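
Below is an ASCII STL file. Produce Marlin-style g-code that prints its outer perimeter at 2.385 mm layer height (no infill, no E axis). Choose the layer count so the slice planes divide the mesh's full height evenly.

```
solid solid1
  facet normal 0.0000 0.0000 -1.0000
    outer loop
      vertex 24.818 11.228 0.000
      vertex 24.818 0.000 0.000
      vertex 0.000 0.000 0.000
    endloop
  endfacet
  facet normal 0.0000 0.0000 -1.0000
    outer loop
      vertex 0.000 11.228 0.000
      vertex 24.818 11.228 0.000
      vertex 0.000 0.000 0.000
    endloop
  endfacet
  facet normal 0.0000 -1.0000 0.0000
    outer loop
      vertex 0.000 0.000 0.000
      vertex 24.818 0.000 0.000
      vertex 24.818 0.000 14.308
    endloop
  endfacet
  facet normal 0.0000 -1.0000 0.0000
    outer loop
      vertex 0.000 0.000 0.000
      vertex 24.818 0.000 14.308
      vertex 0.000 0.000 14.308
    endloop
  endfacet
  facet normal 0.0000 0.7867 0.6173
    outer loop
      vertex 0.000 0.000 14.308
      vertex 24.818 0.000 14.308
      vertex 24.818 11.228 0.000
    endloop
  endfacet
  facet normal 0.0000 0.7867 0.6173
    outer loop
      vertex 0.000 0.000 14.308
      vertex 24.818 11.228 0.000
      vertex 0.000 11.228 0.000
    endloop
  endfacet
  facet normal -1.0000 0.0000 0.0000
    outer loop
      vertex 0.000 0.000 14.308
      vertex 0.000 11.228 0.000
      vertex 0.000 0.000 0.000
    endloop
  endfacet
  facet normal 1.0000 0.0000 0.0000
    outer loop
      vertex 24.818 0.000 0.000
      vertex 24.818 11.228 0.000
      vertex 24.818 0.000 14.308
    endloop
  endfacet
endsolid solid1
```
; perimeter-only toolpath
G21 ; units = mm
G90 ; absolute positioning
G28 ; home
; layer 1
G0 Z2.385
G0 X0.000 Y0.000
G1 X24.818 Y0.000
G1 X24.818 Y9.357
G1 X0.000 Y9.357
G1 X0.000 Y0.000
; layer 2
G0 Z4.769
G0 X0.000 Y0.000
G1 X24.818 Y0.000
G1 X24.818 Y7.485
G1 X0.000 Y7.485
G1 X0.000 Y0.000
; layer 3
G0 Z7.154
G0 X0.000 Y0.000
G1 X24.818 Y0.000
G1 X24.818 Y5.614
G1 X0.000 Y5.614
G1 X0.000 Y0.000
; layer 4
G0 Z9.539
G0 X0.000 Y0.000
G1 X24.818 Y0.000
G1 X24.818 Y3.743
G1 X0.000 Y3.743
G1 X0.000 Y0.000
; layer 5
G0 Z11.923
G0 X0.000 Y0.000
G1 X24.818 Y0.000
G1 X24.818 Y1.871
G1 X0.000 Y1.871
G1 X0.000 Y0.000
M2 ; end

The solid is a wedge (ramp): 24.8 × 11.2 mm base, rising to 14.3 mm along the y=0 edge and sloping linearly to z=0 at y=11.2. Slicing at Δz = 2.385 mm — 6 equal slices spanning the solid's height, so layer i sits at z = i·h/6 — gives 5 non-empty perimeters. Each is a 4-segment closed polygon; G0 lifts to the layer z and rapids to the start vertex, then G1 traces the edges. The cross-section shrinks linearly with z (the slice at the apex is degenerate and omitted).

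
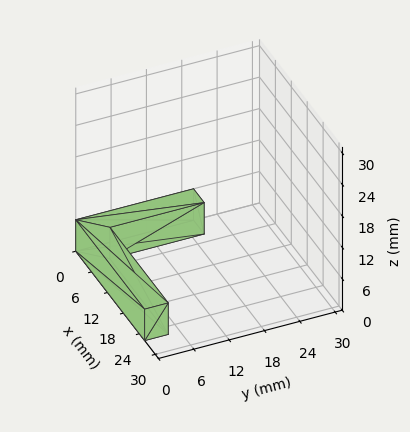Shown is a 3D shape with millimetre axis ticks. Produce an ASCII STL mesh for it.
Reading the render: the shape is an L-shaped prism: outer 26 × 20 mm, arm thicknesses ≈ 4 mm (horizontal) and 4 mm (vertical), extruded 6 mm in z (dimensions read to the nearest mm from the axis ticks). For the STL, each face is triangulated and given an outward normal.

solid part
  facet normal 0.0000 0.0000 -1.0000
    outer loop
      vertex 26.0 4.0 0.0
      vertex 26.0 0.0 0.0
      vertex 0.0 0.0 0.0
    endloop
  endfacet
  facet normal 0.0000 0.0000 -1.0000
    outer loop
      vertex 4.0 4.0 0.0
      vertex 26.0 4.0 0.0
      vertex 0.0 0.0 0.0
    endloop
  endfacet
  facet normal 0.0000 0.0000 -1.0000
    outer loop
      vertex 4.0 20.0 0.0
      vertex 4.0 4.0 0.0
      vertex 0.0 0.0 0.0
    endloop
  endfacet
  facet normal 0.0000 0.0000 -1.0000
    outer loop
      vertex 0.0 20.0 0.0
      vertex 4.0 20.0 0.0
      vertex 0.0 0.0 0.0
    endloop
  endfacet
  facet normal 0.0000 0.0000 1.0000
    outer loop
      vertex 0.0 0.0 6.0
      vertex 26.0 0.0 6.0
      vertex 26.0 4.0 6.0
    endloop
  endfacet
  facet normal 0.0000 0.0000 1.0000
    outer loop
      vertex 0.0 0.0 6.0
      vertex 26.0 4.0 6.0
      vertex 4.0 4.0 6.0
    endloop
  endfacet
  facet normal 0.0000 0.0000 1.0000
    outer loop
      vertex 0.0 0.0 6.0
      vertex 4.0 4.0 6.0
      vertex 4.0 20.0 6.0
    endloop
  endfacet
  facet normal 0.0000 0.0000 1.0000
    outer loop
      vertex 0.0 0.0 6.0
      vertex 4.0 20.0 6.0
      vertex 0.0 20.0 6.0
    endloop
  endfacet
  facet normal 0.0000 -1.0000 0.0000
    outer loop
      vertex 0.0 0.0 0.0
      vertex 26.0 0.0 0.0
      vertex 26.0 0.0 6.0
    endloop
  endfacet
  facet normal 0.0000 -1.0000 0.0000
    outer loop
      vertex 0.0 0.0 0.0
      vertex 26.0 0.0 6.0
      vertex 0.0 0.0 6.0
    endloop
  endfacet
  facet normal 1.0000 0.0000 0.0000
    outer loop
      vertex 26.0 0.0 0.0
      vertex 26.0 4.0 0.0
      vertex 26.0 4.0 6.0
    endloop
  endfacet
  facet normal 1.0000 0.0000 0.0000
    outer loop
      vertex 26.0 0.0 0.0
      vertex 26.0 4.0 6.0
      vertex 26.0 0.0 6.0
    endloop
  endfacet
  facet normal 0.0000 1.0000 0.0000
    outer loop
      vertex 26.0 4.0 0.0
      vertex 4.0 4.0 0.0
      vertex 4.0 4.0 6.0
    endloop
  endfacet
  facet normal 0.0000 1.0000 0.0000
    outer loop
      vertex 26.0 4.0 0.0
      vertex 4.0 4.0 6.0
      vertex 26.0 4.0 6.0
    endloop
  endfacet
  facet normal 1.0000 0.0000 0.0000
    outer loop
      vertex 4.0 4.0 0.0
      vertex 4.0 20.0 0.0
      vertex 4.0 20.0 6.0
    endloop
  endfacet
  facet normal 1.0000 0.0000 0.0000
    outer loop
      vertex 4.0 4.0 0.0
      vertex 4.0 20.0 6.0
      vertex 4.0 4.0 6.0
    endloop
  endfacet
  facet normal 0.0000 1.0000 0.0000
    outer loop
      vertex 4.0 20.0 0.0
      vertex 0.0 20.0 0.0
      vertex 0.0 20.0 6.0
    endloop
  endfacet
  facet normal 0.0000 1.0000 0.0000
    outer loop
      vertex 4.0 20.0 0.0
      vertex 0.0 20.0 6.0
      vertex 4.0 20.0 6.0
    endloop
  endfacet
  facet normal -1.0000 0.0000 0.0000
    outer loop
      vertex 0.0 20.0 0.0
      vertex 0.0 0.0 0.0
      vertex 0.0 0.0 6.0
    endloop
  endfacet
  facet normal -1.0000 0.0000 0.0000
    outer loop
      vertex 0.0 20.0 0.0
      vertex 0.0 0.0 6.0
      vertex 0.0 20.0 6.0
    endloop
  endfacet
endsolid part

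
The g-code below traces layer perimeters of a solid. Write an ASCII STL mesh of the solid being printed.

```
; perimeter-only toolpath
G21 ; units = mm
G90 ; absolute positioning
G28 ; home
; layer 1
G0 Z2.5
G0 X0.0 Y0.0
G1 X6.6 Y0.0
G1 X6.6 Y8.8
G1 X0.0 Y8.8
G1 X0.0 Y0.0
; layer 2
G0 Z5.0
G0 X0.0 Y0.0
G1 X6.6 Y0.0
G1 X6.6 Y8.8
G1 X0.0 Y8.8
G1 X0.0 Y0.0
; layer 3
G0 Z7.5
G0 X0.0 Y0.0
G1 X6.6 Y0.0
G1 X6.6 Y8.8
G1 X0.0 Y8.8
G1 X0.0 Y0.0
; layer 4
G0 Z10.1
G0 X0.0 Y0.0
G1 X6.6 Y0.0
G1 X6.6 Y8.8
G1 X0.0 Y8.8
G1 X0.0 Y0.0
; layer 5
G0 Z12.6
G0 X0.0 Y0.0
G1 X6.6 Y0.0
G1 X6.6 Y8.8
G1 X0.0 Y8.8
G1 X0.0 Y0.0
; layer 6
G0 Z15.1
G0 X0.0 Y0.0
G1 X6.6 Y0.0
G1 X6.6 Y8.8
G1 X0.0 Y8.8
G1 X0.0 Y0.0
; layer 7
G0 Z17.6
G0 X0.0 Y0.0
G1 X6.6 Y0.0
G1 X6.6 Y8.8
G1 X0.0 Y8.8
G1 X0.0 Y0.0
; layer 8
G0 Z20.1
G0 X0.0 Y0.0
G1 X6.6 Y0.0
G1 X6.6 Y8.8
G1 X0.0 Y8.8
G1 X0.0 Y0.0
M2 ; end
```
solid part
  facet normal 0.0000 0.0000 -1.0000
    outer loop
      vertex 6.6 8.8 0.0
      vertex 6.6 0.0 0.0
      vertex 0.0 0.0 0.0
    endloop
  endfacet
  facet normal 0.0000 0.0000 -1.0000
    outer loop
      vertex 0.0 8.8 0.0
      vertex 6.6 8.8 0.0
      vertex 0.0 0.0 0.0
    endloop
  endfacet
  facet normal 0.0000 0.0000 1.0000
    outer loop
      vertex 0.0 0.0 20.1
      vertex 6.6 0.0 20.1
      vertex 6.6 8.8 20.1
    endloop
  endfacet
  facet normal 0.0000 0.0000 1.0000
    outer loop
      vertex 0.0 0.0 20.1
      vertex 6.6 8.8 20.1
      vertex 0.0 8.8 20.1
    endloop
  endfacet
  facet normal 0.0000 -1.0000 0.0000
    outer loop
      vertex 0.0 0.0 0.0
      vertex 6.6 0.0 0.0
      vertex 6.6 0.0 20.1
    endloop
  endfacet
  facet normal 0.0000 -1.0000 0.0000
    outer loop
      vertex 0.0 0.0 0.0
      vertex 6.6 0.0 20.1
      vertex 0.0 0.0 20.1
    endloop
  endfacet
  facet normal 0.0000 1.0000 0.0000
    outer loop
      vertex 6.6 8.8 20.1
      vertex 6.6 8.8 0.0
      vertex 0.0 8.8 0.0
    endloop
  endfacet
  facet normal 0.0000 1.0000 0.0000
    outer loop
      vertex 0.0 8.8 20.1
      vertex 6.6 8.8 20.1
      vertex 0.0 8.8 0.0
    endloop
  endfacet
  facet normal -1.0000 0.0000 0.0000
    outer loop
      vertex 0.0 8.8 20.1
      vertex 0.0 8.8 0.0
      vertex 0.0 0.0 0.0
    endloop
  endfacet
  facet normal -1.0000 0.0000 0.0000
    outer loop
      vertex 0.0 0.0 20.1
      vertex 0.0 8.8 20.1
      vertex 0.0 0.0 0.0
    endloop
  endfacet
  facet normal 1.0000 0.0000 0.0000
    outer loop
      vertex 6.6 0.0 0.0
      vertex 6.6 8.8 0.0
      vertex 6.6 8.8 20.1
    endloop
  endfacet
  facet normal 1.0000 0.0000 0.0000
    outer loop
      vertex 6.6 0.0 0.0
      vertex 6.6 8.8 20.1
      vertex 6.6 0.0 20.1
    endloop
  endfacet
endsolid part

The G0 Z moves step by Δz≈2.5 mm. Every layer's G1 loop is the same polygon, so the solid is a straight extrusion of it from z=0 to z≈20.1. Closing with flat bottom and top caps and triangulating gives 12 facets — a rectangular box, roughly 6.6 × 8.8 mm footprint and 20.1 mm tall.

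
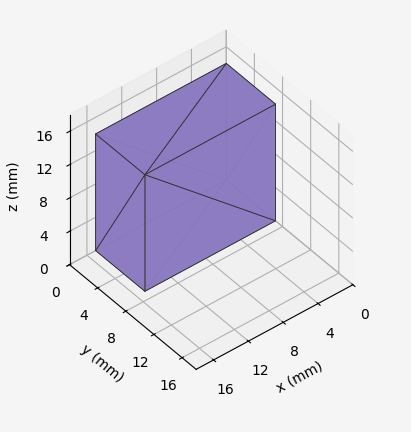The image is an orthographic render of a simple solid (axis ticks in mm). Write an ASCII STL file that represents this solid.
Reading the render: the shape is a rectangular box, roughly 15 × 7 mm footprint and 14 mm tall (dimensions read to the nearest mm from the axis ticks). For the STL, each face is triangulated and given an outward normal.

solid part
  facet normal 0.0000 0.0000 -1.0000
    outer loop
      vertex 15.0 7.0 0.0
      vertex 15.0 0.0 0.0
      vertex 0.0 0.0 0.0
    endloop
  endfacet
  facet normal 0.0000 0.0000 -1.0000
    outer loop
      vertex 0.0 7.0 0.0
      vertex 15.0 7.0 0.0
      vertex 0.0 0.0 0.0
    endloop
  endfacet
  facet normal 0.0000 0.0000 1.0000
    outer loop
      vertex 0.0 0.0 14.0
      vertex 15.0 0.0 14.0
      vertex 15.0 7.0 14.0
    endloop
  endfacet
  facet normal 0.0000 0.0000 1.0000
    outer loop
      vertex 0.0 0.0 14.0
      vertex 15.0 7.0 14.0
      vertex 0.0 7.0 14.0
    endloop
  endfacet
  facet normal 0.0000 -1.0000 0.0000
    outer loop
      vertex 0.0 0.0 0.0
      vertex 15.0 0.0 0.0
      vertex 15.0 0.0 14.0
    endloop
  endfacet
  facet normal 0.0000 -1.0000 0.0000
    outer loop
      vertex 0.0 0.0 0.0
      vertex 15.0 0.0 14.0
      vertex 0.0 0.0 14.0
    endloop
  endfacet
  facet normal 0.0000 1.0000 0.0000
    outer loop
      vertex 15.0 7.0 14.0
      vertex 15.0 7.0 0.0
      vertex 0.0 7.0 0.0
    endloop
  endfacet
  facet normal 0.0000 1.0000 0.0000
    outer loop
      vertex 0.0 7.0 14.0
      vertex 15.0 7.0 14.0
      vertex 0.0 7.0 0.0
    endloop
  endfacet
  facet normal -1.0000 0.0000 0.0000
    outer loop
      vertex 0.0 7.0 14.0
      vertex 0.0 7.0 0.0
      vertex 0.0 0.0 0.0
    endloop
  endfacet
  facet normal -1.0000 0.0000 0.0000
    outer loop
      vertex 0.0 0.0 14.0
      vertex 0.0 7.0 14.0
      vertex 0.0 0.0 0.0
    endloop
  endfacet
  facet normal 1.0000 0.0000 0.0000
    outer loop
      vertex 15.0 0.0 0.0
      vertex 15.0 7.0 0.0
      vertex 15.0 7.0 14.0
    endloop
  endfacet
  facet normal 1.0000 0.0000 0.0000
    outer loop
      vertex 15.0 0.0 0.0
      vertex 15.0 7.0 14.0
      vertex 15.0 0.0 14.0
    endloop
  endfacet
endsolid part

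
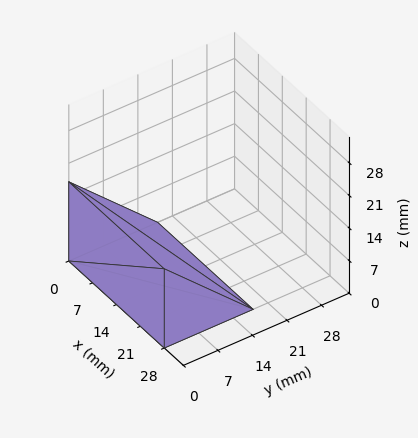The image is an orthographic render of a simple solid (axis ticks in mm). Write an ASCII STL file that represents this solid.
Reading the render: the shape is a wedge (ramp): 28 × 18 mm base, rising to 17 mm along the y=0 edge and sloping linearly to z=0 at y=18 (dimensions read to the nearest mm from the axis ticks). For the STL, each face is triangulated and given an outward normal.

solid part
  facet normal 0.0000 0.0000 -1.0000
    outer loop
      vertex 28.000 18.000 0.000
      vertex 28.000 0.000 0.000
      vertex 0.000 0.000 0.000
    endloop
  endfacet
  facet normal 0.0000 0.0000 -1.0000
    outer loop
      vertex 0.000 18.000 0.000
      vertex 28.000 18.000 0.000
      vertex 0.000 0.000 0.000
    endloop
  endfacet
  facet normal 0.0000 -1.0000 0.0000
    outer loop
      vertex 0.000 0.000 0.000
      vertex 28.000 0.000 0.000
      vertex 28.000 0.000 17.000
    endloop
  endfacet
  facet normal 0.0000 -1.0000 0.0000
    outer loop
      vertex 0.000 0.000 0.000
      vertex 28.000 0.000 17.000
      vertex 0.000 0.000 17.000
    endloop
  endfacet
  facet normal 0.0000 0.6866 0.7270
    outer loop
      vertex 0.000 0.000 17.000
      vertex 28.000 0.000 17.000
      vertex 28.000 18.000 0.000
    endloop
  endfacet
  facet normal 0.0000 0.6866 0.7270
    outer loop
      vertex 0.000 0.000 17.000
      vertex 28.000 18.000 0.000
      vertex 0.000 18.000 0.000
    endloop
  endfacet
  facet normal -1.0000 0.0000 0.0000
    outer loop
      vertex 0.000 0.000 17.000
      vertex 0.000 18.000 0.000
      vertex 0.000 0.000 0.000
    endloop
  endfacet
  facet normal 1.0000 0.0000 0.0000
    outer loop
      vertex 28.000 0.000 0.000
      vertex 28.000 18.000 0.000
      vertex 28.000 0.000 17.000
    endloop
  endfacet
endsolid part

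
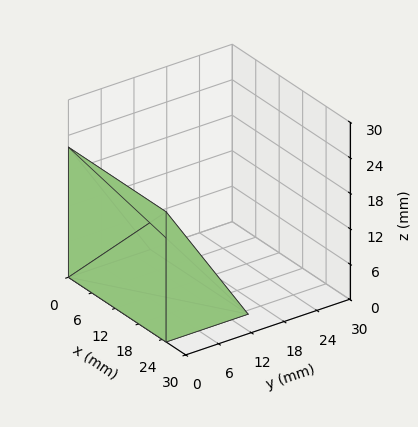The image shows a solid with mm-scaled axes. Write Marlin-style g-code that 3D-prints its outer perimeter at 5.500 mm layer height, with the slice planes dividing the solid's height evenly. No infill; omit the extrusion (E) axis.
Reading the render: the shape is a wedge (ramp): 25 × 15 mm base, rising to 22 mm along the y=0 edge and sloping linearly to z=0 at y=15 (dimensions read to the nearest mm from the axis ticks). For the g-code, the solid's height is divided into equal slices at the stated Δz and each level perimeter traced with G1 moves after a G0 lift.

; perimeter-only toolpath
G21 ; units = mm
G90 ; absolute positioning
G28 ; home
; layer 1
G0 Z5.500
G0 X0.000 Y0.000
G1 X25.000 Y0.000
G1 X25.000 Y11.250
G1 X0.000 Y11.250
G1 X0.000 Y0.000
; layer 2
G0 Z11.000
G0 X0.000 Y0.000
G1 X25.000 Y0.000
G1 X25.000 Y7.500
G1 X0.000 Y7.500
G1 X0.000 Y0.000
; layer 3
G0 Z16.500
G0 X0.000 Y0.000
G1 X25.000 Y0.000
G1 X25.000 Y3.750
G1 X0.000 Y3.750
G1 X0.000 Y0.000
M2 ; end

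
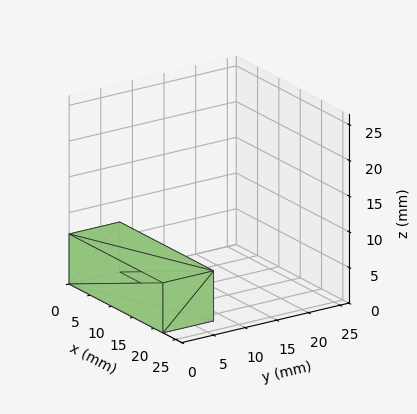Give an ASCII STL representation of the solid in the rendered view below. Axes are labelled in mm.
Reading the render: the shape is a rectangular box, roughly 22 × 8 mm footprint and 7 mm tall (dimensions read to the nearest mm from the axis ticks). For the STL, each face is triangulated and given an outward normal.

solid part
  facet normal 0.0000 0.0000 -1.0000
    outer loop
      vertex 22.00 8.00 0.00
      vertex 22.00 0.00 0.00
      vertex 0.00 0.00 0.00
    endloop
  endfacet
  facet normal 0.0000 0.0000 -1.0000
    outer loop
      vertex 0.00 8.00 0.00
      vertex 22.00 8.00 0.00
      vertex 0.00 0.00 0.00
    endloop
  endfacet
  facet normal 0.0000 0.0000 1.0000
    outer loop
      vertex 0.00 0.00 7.00
      vertex 22.00 0.00 7.00
      vertex 22.00 8.00 7.00
    endloop
  endfacet
  facet normal 0.0000 0.0000 1.0000
    outer loop
      vertex 0.00 0.00 7.00
      vertex 22.00 8.00 7.00
      vertex 0.00 8.00 7.00
    endloop
  endfacet
  facet normal 0.0000 -1.0000 0.0000
    outer loop
      vertex 0.00 0.00 0.00
      vertex 22.00 0.00 0.00
      vertex 22.00 0.00 7.00
    endloop
  endfacet
  facet normal 0.0000 -1.0000 0.0000
    outer loop
      vertex 0.00 0.00 0.00
      vertex 22.00 0.00 7.00
      vertex 0.00 0.00 7.00
    endloop
  endfacet
  facet normal 0.0000 1.0000 0.0000
    outer loop
      vertex 22.00 8.00 7.00
      vertex 22.00 8.00 0.00
      vertex 0.00 8.00 0.00
    endloop
  endfacet
  facet normal 0.0000 1.0000 0.0000
    outer loop
      vertex 0.00 8.00 7.00
      vertex 22.00 8.00 7.00
      vertex 0.00 8.00 0.00
    endloop
  endfacet
  facet normal -1.0000 0.0000 0.0000
    outer loop
      vertex 0.00 8.00 7.00
      vertex 0.00 8.00 0.00
      vertex 0.00 0.00 0.00
    endloop
  endfacet
  facet normal -1.0000 0.0000 0.0000
    outer loop
      vertex 0.00 0.00 7.00
      vertex 0.00 8.00 7.00
      vertex 0.00 0.00 0.00
    endloop
  endfacet
  facet normal 1.0000 0.0000 0.0000
    outer loop
      vertex 22.00 0.00 0.00
      vertex 22.00 8.00 0.00
      vertex 22.00 8.00 7.00
    endloop
  endfacet
  facet normal 1.0000 0.0000 0.0000
    outer loop
      vertex 22.00 0.00 0.00
      vertex 22.00 8.00 7.00
      vertex 22.00 0.00 7.00
    endloop
  endfacet
endsolid part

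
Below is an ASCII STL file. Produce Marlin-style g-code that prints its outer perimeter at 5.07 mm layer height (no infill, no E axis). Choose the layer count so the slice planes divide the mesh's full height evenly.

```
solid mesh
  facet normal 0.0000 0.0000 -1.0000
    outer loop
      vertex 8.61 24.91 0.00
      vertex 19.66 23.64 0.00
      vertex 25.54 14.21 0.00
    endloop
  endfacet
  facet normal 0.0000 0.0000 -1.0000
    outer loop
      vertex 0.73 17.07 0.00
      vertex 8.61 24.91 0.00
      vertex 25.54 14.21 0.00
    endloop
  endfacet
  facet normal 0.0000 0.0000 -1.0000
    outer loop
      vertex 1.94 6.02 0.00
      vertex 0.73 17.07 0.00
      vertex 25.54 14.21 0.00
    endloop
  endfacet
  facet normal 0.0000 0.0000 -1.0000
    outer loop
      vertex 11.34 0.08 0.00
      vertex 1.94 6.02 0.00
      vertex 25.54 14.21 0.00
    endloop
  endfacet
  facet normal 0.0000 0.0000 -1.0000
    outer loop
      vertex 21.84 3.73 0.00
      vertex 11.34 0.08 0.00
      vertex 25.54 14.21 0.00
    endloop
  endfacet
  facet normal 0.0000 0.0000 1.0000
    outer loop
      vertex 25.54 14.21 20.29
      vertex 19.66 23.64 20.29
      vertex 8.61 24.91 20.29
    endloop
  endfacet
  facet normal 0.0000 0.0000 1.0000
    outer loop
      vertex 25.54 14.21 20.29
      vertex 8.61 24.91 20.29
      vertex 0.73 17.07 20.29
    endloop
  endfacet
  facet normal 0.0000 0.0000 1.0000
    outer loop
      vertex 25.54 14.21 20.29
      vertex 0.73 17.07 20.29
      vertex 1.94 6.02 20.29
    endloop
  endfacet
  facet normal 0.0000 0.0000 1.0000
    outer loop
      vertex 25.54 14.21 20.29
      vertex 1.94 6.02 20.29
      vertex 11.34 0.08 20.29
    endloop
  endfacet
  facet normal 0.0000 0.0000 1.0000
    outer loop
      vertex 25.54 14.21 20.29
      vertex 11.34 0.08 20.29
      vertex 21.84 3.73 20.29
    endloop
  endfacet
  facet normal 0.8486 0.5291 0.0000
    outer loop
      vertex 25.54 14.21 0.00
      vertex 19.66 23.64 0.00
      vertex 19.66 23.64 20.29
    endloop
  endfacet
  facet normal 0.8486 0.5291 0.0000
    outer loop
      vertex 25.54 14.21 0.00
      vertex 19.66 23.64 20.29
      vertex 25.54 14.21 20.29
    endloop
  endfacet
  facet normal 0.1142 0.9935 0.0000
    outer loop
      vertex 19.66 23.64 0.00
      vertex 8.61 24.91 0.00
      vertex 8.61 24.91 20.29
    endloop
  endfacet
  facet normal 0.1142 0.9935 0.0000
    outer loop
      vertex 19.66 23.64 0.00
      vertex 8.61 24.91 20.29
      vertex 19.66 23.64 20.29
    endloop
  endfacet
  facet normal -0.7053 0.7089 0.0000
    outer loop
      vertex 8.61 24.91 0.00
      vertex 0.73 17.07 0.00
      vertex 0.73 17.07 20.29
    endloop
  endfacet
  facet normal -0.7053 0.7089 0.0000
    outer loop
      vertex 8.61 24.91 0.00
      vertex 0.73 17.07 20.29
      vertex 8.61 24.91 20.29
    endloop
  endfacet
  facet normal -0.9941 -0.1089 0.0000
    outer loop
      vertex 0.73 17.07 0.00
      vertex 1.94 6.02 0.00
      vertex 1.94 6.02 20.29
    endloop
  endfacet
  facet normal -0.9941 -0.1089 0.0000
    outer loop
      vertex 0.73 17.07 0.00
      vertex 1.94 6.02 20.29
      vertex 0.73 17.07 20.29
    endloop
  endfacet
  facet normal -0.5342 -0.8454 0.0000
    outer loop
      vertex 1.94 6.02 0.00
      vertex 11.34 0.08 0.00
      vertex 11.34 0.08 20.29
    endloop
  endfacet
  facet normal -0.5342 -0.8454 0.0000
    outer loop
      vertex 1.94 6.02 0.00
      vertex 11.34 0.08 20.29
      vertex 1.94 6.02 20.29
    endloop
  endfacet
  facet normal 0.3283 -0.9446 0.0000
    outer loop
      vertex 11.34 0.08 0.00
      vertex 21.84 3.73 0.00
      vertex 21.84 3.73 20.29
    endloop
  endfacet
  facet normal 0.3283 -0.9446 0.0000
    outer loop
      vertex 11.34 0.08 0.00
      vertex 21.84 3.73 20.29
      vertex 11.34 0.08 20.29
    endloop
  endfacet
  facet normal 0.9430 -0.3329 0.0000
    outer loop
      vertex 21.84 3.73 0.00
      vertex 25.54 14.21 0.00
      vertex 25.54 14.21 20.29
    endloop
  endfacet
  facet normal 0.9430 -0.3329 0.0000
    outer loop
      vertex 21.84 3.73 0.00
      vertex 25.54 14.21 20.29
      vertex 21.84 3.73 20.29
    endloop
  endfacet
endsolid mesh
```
; perimeter-only toolpath
G21 ; units = mm
G90 ; absolute positioning
G28 ; home
; layer 1
G0 Z5.07
G0 X25.54 Y14.21
G1 X19.66 Y23.64
G1 X8.61 Y24.91
G1 X0.73 Y17.07
G1 X1.94 Y6.02
G1 X11.34 Y0.08
G1 X21.84 Y3.73
G1 X25.54 Y14.21
; layer 2
G0 Z10.14
G0 X25.54 Y14.21
G1 X19.66 Y23.64
G1 X8.61 Y24.91
G1 X0.73 Y17.07
G1 X1.94 Y6.02
G1 X11.34 Y0.08
G1 X21.84 Y3.73
G1 X25.54 Y14.21
; layer 3
G0 Z15.22
G0 X25.54 Y14.21
G1 X19.66 Y23.64
G1 X8.61 Y24.91
G1 X0.73 Y17.07
G1 X1.94 Y6.02
G1 X11.34 Y0.08
G1 X21.84 Y3.73
G1 X25.54 Y14.21
; layer 4
G0 Z20.29
G0 X25.54 Y14.21
G1 X19.66 Y23.64
G1 X8.61 Y24.91
G1 X0.73 Y17.07
G1 X1.94 Y6.02
G1 X11.34 Y0.08
G1 X21.84 Y3.73
G1 X25.54 Y14.21
M2 ; end

The solid is a regular 7-sided prism (a cylinder approximated with 7 flat sides), circumscribed radius ≈ 12.8 mm, height ≈ 20.3 mm. Slicing at Δz = 5.07 mm — 4 equal slices spanning the solid's height, so layer i sits at z = i·h/4 — gives 4 non-empty perimeters. Each is a 7-segment closed polygon; G0 lifts to the layer z and rapids to the start vertex, then G1 traces the edges.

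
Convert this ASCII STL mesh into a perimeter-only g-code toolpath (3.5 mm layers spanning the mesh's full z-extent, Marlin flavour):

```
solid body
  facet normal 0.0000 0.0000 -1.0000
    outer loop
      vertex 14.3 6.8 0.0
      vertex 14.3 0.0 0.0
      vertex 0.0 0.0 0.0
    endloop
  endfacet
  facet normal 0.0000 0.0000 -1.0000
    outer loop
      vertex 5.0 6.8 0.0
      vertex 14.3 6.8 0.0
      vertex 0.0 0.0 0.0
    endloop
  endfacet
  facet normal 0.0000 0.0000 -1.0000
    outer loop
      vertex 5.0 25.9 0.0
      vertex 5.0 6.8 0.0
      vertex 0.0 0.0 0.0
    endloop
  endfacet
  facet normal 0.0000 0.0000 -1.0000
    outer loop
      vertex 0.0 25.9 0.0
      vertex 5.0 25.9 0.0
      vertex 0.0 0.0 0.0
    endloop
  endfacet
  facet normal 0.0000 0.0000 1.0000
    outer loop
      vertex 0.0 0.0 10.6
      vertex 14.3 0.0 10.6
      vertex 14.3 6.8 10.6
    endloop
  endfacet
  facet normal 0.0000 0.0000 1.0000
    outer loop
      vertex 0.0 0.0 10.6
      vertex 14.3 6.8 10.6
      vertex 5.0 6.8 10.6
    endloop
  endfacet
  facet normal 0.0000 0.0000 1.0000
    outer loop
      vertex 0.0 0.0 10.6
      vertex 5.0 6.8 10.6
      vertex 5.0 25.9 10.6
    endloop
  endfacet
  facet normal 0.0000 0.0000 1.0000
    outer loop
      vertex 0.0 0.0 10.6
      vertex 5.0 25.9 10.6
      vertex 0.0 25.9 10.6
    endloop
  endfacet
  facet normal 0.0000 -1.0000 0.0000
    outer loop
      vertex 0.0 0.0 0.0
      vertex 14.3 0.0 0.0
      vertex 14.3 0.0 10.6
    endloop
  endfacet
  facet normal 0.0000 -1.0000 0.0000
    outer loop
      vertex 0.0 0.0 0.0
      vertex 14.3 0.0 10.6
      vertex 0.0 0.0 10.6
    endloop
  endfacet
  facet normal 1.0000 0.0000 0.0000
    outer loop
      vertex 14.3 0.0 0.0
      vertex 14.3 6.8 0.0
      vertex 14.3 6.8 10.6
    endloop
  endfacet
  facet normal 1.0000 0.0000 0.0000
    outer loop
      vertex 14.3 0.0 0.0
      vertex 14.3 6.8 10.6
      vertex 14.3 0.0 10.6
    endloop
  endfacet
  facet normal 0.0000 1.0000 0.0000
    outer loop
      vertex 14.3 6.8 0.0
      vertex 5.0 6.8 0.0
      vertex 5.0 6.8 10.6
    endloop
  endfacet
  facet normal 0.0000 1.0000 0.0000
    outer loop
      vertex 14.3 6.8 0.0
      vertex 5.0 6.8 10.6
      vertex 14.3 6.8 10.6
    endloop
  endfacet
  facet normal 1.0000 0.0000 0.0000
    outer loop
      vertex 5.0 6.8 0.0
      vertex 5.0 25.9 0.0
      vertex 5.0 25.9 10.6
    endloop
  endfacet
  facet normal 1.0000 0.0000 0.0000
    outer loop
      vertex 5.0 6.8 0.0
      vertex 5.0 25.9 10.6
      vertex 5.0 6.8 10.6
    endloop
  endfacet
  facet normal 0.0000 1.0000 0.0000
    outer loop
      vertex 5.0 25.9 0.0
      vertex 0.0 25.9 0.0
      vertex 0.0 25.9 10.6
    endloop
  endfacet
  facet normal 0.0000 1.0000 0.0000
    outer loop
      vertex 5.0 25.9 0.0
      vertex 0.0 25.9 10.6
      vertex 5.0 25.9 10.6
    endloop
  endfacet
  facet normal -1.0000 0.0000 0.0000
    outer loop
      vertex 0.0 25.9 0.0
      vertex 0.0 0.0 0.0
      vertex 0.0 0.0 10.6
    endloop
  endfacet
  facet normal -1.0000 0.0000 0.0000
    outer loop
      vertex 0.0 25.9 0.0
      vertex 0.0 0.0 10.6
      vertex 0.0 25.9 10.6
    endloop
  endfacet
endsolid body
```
; perimeter-only toolpath
G21 ; units = mm
G90 ; absolute positioning
G28 ; home
; layer 1
G0 Z3.5
G0 X0.0 Y0.0
G1 X14.3 Y0.0
G1 X14.3 Y6.8
G1 X5.0 Y6.8
G1 X5.0 Y25.9
G1 X0.0 Y25.9
G1 X0.0 Y0.0
; layer 2
G0 Z7.1
G0 X0.0 Y0.0
G1 X14.3 Y0.0
G1 X14.3 Y6.8
G1 X5.0 Y6.8
G1 X5.0 Y25.9
G1 X0.0 Y25.9
G1 X0.0 Y0.0
; layer 3
G0 Z10.6
G0 X0.0 Y0.0
G1 X14.3 Y0.0
G1 X14.3 Y6.8
G1 X5.0 Y6.8
G1 X5.0 Y25.9
G1 X0.0 Y25.9
G1 X0.0 Y0.0
M2 ; end

The solid is an L-shaped prism: outer 14.3 × 25.9 mm, arm thicknesses ≈ 6.8 mm (horizontal) and 5 mm (vertical), extruded 10.6 mm in z. Slicing at Δz = 3.5 mm — 3 equal slices spanning the solid's height, so layer i sits at z = i·h/3 — gives 3 non-empty perimeters. Each is a 6-segment closed polygon; G0 lifts to the layer z and rapids to the start vertex, then G1 traces the edges.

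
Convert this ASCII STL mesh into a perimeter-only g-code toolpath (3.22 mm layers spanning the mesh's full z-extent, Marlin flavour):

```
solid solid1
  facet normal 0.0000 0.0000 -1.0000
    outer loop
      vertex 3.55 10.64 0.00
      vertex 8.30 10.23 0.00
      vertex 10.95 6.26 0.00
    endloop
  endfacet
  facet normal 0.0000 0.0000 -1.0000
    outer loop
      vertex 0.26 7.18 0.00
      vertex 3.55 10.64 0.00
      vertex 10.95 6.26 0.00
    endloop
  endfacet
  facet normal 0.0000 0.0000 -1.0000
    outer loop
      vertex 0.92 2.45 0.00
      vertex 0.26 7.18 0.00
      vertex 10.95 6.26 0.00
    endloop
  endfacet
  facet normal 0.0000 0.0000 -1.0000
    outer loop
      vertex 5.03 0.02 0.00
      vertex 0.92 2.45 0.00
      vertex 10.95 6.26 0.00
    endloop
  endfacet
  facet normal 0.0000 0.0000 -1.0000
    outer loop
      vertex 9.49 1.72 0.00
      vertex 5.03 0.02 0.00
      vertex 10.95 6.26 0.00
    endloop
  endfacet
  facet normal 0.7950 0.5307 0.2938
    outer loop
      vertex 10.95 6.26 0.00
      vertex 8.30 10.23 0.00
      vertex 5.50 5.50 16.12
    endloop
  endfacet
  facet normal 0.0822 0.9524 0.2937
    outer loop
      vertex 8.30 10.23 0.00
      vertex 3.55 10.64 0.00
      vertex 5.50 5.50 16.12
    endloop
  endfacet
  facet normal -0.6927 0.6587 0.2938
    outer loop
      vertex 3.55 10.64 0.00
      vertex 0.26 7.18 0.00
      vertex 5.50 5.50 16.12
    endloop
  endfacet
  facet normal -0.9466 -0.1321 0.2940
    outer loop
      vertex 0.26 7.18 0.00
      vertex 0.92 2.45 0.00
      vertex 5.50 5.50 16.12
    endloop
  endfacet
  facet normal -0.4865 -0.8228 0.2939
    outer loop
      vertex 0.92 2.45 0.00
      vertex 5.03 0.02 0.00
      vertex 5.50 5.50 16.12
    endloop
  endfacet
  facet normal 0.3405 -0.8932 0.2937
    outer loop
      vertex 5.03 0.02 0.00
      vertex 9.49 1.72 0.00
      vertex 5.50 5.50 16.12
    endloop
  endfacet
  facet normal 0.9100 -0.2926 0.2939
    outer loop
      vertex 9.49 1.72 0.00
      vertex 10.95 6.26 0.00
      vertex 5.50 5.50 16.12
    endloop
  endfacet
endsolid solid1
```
; perimeter-only toolpath
G21 ; units = mm
G90 ; absolute positioning
G28 ; home
; layer 1
G0 Z3.22
G0 X9.86 Y6.11
G1 X7.74 Y9.28
G1 X3.94 Y9.61
G1 X1.31 Y6.84
G1 X1.84 Y3.06
G1 X5.12 Y1.12
G1 X8.69 Y2.48
G1 X9.86 Y6.11
; layer 2
G0 Z6.45
G0 X8.77 Y5.96
G1 X7.18 Y8.34
G1 X4.33 Y8.58
G1 X2.36 Y6.51
G1 X2.75 Y3.67
G1 X5.22 Y2.21
G1 X7.89 Y3.23
G1 X8.77 Y5.96
; layer 3
G0 Z9.67
G0 X7.68 Y5.80
G1 X6.62 Y7.39
G1 X4.72 Y7.56
G1 X3.40 Y6.17
G1 X3.67 Y4.28
G1 X5.31 Y3.31
G1 X7.10 Y3.99
G1 X7.68 Y5.80
; layer 4
G0 Z12.90
G0 X6.59 Y5.65
G1 X6.06 Y6.45
G1 X5.11 Y6.53
G1 X4.45 Y5.84
G1 X4.58 Y4.89
G1 X5.41 Y4.40
G1 X6.30 Y4.74
G1 X6.59 Y5.65
M2 ; end

The solid is a regular 7-sided pyramid, base circumscribed radius ≈ 5.5 mm, apex at z ≈ 16.1 mm. Slicing at Δz = 3.22 mm — 5 equal slices spanning the solid's height, so layer i sits at z = i·h/5 — gives 4 non-empty perimeters. Each is a 7-segment closed polygon; G0 lifts to the layer z and rapids to the start vertex, then G1 traces the edges. The cross-section shrinks linearly with z (the slice at the apex is degenerate and omitted).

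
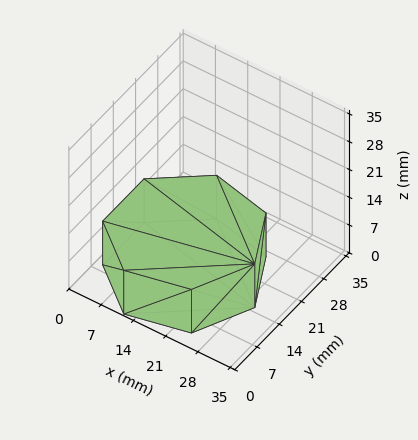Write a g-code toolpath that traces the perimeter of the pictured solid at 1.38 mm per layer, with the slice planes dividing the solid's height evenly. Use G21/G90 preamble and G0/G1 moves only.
Reading the render: the shape is a regular 7-sided prism (a cylinder approximated with 7 flat sides), circumscribed radius ≈ 15 mm, height ≈ 11 mm (dimensions read to the nearest mm from the axis ticks). For the g-code, the solid's height is divided into equal slices at the stated Δz and each level perimeter traced with G1 moves after a G0 lift.

; perimeter-only toolpath
G21 ; units = mm
G90 ; absolute positioning
G28 ; home
; layer 1
G0 Z1.38
G0 X30.00 Y15.00
G1 X24.35 Y26.73
G1 X11.66 Y29.62
G1 X1.49 Y21.51
G1 X1.49 Y8.49
G1 X11.66 Y0.38
G1 X24.35 Y3.27
G1 X30.00 Y15.00
; layer 2
G0 Z2.75
G0 X30.00 Y15.00
G1 X24.35 Y26.73
G1 X11.66 Y29.62
G1 X1.49 Y21.51
G1 X1.49 Y8.49
G1 X11.66 Y0.38
G1 X24.35 Y3.27
G1 X30.00 Y15.00
; layer 3
G0 Z4.12
G0 X30.00 Y15.00
G1 X24.35 Y26.73
G1 X11.66 Y29.62
G1 X1.49 Y21.51
G1 X1.49 Y8.49
G1 X11.66 Y0.38
G1 X24.35 Y3.27
G1 X30.00 Y15.00
; layer 4
G0 Z5.50
G0 X30.00 Y15.00
G1 X24.35 Y26.73
G1 X11.66 Y29.62
G1 X1.49 Y21.51
G1 X1.49 Y8.49
G1 X11.66 Y0.38
G1 X24.35 Y3.27
G1 X30.00 Y15.00
; layer 5
G0 Z6.88
G0 X30.00 Y15.00
G1 X24.35 Y26.73
G1 X11.66 Y29.62
G1 X1.49 Y21.51
G1 X1.49 Y8.49
G1 X11.66 Y0.38
G1 X24.35 Y3.27
G1 X30.00 Y15.00
; layer 6
G0 Z8.25
G0 X30.00 Y15.00
G1 X24.35 Y26.73
G1 X11.66 Y29.62
G1 X1.49 Y21.51
G1 X1.49 Y8.49
G1 X11.66 Y0.38
G1 X24.35 Y3.27
G1 X30.00 Y15.00
; layer 7
G0 Z9.62
G0 X30.00 Y15.00
G1 X24.35 Y26.73
G1 X11.66 Y29.62
G1 X1.49 Y21.51
G1 X1.49 Y8.49
G1 X11.66 Y0.38
G1 X24.35 Y3.27
G1 X30.00 Y15.00
; layer 8
G0 Z11.00
G0 X30.00 Y15.00
G1 X24.35 Y26.73
G1 X11.66 Y29.62
G1 X1.49 Y21.51
G1 X1.49 Y8.49
G1 X11.66 Y0.38
G1 X24.35 Y3.27
G1 X30.00 Y15.00
M2 ; end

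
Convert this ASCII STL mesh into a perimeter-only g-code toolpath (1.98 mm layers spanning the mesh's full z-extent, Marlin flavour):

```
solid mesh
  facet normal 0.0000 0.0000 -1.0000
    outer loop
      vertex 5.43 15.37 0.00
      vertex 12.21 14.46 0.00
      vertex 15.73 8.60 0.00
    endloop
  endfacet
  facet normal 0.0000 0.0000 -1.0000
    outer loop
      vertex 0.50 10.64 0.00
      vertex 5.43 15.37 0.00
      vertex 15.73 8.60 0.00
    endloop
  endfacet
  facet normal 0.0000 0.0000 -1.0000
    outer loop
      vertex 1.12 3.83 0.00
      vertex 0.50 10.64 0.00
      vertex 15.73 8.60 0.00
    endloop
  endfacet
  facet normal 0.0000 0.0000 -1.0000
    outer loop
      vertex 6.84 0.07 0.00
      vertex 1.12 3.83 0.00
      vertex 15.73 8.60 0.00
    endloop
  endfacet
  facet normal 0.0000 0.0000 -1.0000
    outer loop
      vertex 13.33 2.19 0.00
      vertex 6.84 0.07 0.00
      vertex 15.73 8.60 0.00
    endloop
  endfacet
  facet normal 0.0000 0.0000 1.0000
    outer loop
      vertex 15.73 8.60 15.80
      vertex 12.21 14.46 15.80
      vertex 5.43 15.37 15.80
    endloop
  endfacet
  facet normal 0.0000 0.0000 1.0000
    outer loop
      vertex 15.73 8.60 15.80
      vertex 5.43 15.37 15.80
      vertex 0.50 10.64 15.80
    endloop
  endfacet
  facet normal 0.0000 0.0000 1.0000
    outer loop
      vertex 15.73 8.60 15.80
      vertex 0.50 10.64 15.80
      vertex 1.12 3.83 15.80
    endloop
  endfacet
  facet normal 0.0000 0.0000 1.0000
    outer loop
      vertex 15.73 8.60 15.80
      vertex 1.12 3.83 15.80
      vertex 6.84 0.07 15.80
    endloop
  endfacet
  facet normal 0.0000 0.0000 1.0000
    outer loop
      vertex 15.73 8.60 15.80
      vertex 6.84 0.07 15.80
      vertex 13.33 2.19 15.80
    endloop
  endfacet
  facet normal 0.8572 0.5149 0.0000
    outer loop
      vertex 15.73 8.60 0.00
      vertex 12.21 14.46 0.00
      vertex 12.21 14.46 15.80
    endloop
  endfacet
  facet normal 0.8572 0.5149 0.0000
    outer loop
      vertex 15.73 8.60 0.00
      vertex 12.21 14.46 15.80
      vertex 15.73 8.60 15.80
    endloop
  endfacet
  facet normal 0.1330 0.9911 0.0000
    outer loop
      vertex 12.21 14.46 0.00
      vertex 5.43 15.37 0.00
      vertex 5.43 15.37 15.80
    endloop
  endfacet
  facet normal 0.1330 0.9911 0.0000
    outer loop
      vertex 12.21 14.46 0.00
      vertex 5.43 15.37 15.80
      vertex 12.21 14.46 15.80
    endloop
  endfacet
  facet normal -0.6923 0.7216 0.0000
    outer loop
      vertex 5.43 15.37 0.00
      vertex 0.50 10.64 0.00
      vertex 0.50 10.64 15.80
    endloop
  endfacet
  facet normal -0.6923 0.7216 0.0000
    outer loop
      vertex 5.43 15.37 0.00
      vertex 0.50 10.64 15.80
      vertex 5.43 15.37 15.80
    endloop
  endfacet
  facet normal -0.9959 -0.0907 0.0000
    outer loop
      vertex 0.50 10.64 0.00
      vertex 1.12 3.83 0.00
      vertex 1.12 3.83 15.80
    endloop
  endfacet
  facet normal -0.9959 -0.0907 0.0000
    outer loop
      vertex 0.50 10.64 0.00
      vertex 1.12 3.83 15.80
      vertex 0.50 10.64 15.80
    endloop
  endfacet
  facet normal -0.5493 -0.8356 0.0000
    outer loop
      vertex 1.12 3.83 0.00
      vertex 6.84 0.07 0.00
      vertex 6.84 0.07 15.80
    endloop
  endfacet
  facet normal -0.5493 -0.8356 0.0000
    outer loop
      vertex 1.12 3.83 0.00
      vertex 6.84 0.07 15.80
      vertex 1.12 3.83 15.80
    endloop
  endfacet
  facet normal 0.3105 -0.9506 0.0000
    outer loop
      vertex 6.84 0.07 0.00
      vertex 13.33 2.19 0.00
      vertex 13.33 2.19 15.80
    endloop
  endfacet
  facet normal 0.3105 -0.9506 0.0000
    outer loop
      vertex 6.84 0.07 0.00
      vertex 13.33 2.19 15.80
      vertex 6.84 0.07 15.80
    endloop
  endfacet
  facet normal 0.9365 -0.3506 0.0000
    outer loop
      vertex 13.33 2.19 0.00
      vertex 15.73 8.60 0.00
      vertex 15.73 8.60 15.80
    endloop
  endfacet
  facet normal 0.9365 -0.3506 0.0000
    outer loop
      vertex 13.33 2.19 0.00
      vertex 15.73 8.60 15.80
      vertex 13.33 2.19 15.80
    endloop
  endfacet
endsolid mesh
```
; perimeter-only toolpath
G21 ; units = mm
G90 ; absolute positioning
G28 ; home
; layer 1
G0 Z1.98
G0 X15.73 Y8.60
G1 X12.21 Y14.46
G1 X5.43 Y15.37
G1 X0.50 Y10.64
G1 X1.12 Y3.83
G1 X6.84 Y0.07
G1 X13.33 Y2.19
G1 X15.73 Y8.60
; layer 2
G0 Z3.95
G0 X15.73 Y8.60
G1 X12.21 Y14.46
G1 X5.43 Y15.37
G1 X0.50 Y10.64
G1 X1.12 Y3.83
G1 X6.84 Y0.07
G1 X13.33 Y2.19
G1 X15.73 Y8.60
; layer 3
G0 Z5.93
G0 X15.73 Y8.60
G1 X12.21 Y14.46
G1 X5.43 Y15.37
G1 X0.50 Y10.64
G1 X1.12 Y3.83
G1 X6.84 Y0.07
G1 X13.33 Y2.19
G1 X15.73 Y8.60
; layer 4
G0 Z7.90
G0 X15.73 Y8.60
G1 X12.21 Y14.46
G1 X5.43 Y15.37
G1 X0.50 Y10.64
G1 X1.12 Y3.83
G1 X6.84 Y0.07
G1 X13.33 Y2.19
G1 X15.73 Y8.60
; layer 5
G0 Z9.88
G0 X15.73 Y8.60
G1 X12.21 Y14.46
G1 X5.43 Y15.37
G1 X0.50 Y10.64
G1 X1.12 Y3.83
G1 X6.84 Y0.07
G1 X13.33 Y2.19
G1 X15.73 Y8.60
; layer 6
G0 Z11.85
G0 X15.73 Y8.60
G1 X12.21 Y14.46
G1 X5.43 Y15.37
G1 X0.50 Y10.64
G1 X1.12 Y3.83
G1 X6.84 Y0.07
G1 X13.33 Y2.19
G1 X15.73 Y8.60
; layer 7
G0 Z13.83
G0 X15.73 Y8.60
G1 X12.21 Y14.46
G1 X5.43 Y15.37
G1 X0.50 Y10.64
G1 X1.12 Y3.83
G1 X6.84 Y0.07
G1 X13.33 Y2.19
G1 X15.73 Y8.60
; layer 8
G0 Z15.80
G0 X15.73 Y8.60
G1 X12.21 Y14.46
G1 X5.43 Y15.37
G1 X0.50 Y10.64
G1 X1.12 Y3.83
G1 X6.84 Y0.07
G1 X13.33 Y2.19
G1 X15.73 Y8.60
M2 ; end

The solid is a regular 7-sided prism (a cylinder approximated with 7 flat sides), circumscribed radius ≈ 7.88 mm, height ≈ 15.8 mm. Slicing at Δz = 1.98 mm — 8 equal slices spanning the solid's height, so layer i sits at z = i·h/8 — gives 8 non-empty perimeters. Each is a 7-segment closed polygon; G0 lifts to the layer z and rapids to the start vertex, then G1 traces the edges.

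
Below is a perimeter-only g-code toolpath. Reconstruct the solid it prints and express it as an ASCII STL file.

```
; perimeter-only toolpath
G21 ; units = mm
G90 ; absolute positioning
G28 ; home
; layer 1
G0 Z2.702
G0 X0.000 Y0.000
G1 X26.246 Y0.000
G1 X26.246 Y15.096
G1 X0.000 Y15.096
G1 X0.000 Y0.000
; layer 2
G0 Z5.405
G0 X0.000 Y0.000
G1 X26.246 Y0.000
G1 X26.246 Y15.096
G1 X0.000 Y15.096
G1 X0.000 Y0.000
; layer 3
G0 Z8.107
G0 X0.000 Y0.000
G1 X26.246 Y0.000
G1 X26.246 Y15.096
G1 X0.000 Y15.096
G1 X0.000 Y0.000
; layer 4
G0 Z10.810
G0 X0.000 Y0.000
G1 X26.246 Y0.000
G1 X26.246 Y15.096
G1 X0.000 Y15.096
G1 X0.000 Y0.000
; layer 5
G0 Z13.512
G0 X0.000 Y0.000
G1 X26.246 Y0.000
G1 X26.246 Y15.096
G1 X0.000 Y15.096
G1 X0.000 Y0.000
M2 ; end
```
solid part
  facet normal 0.0000 0.0000 -1.0000
    outer loop
      vertex 26.246 15.096 0.000
      vertex 26.246 0.000 0.000
      vertex 0.000 0.000 0.000
    endloop
  endfacet
  facet normal 0.0000 0.0000 -1.0000
    outer loop
      vertex 0.000 15.096 0.000
      vertex 26.246 15.096 0.000
      vertex 0.000 0.000 0.000
    endloop
  endfacet
  facet normal 0.0000 0.0000 1.0000
    outer loop
      vertex 0.000 0.000 13.512
      vertex 26.246 0.000 13.512
      vertex 26.246 15.096 13.512
    endloop
  endfacet
  facet normal 0.0000 0.0000 1.0000
    outer loop
      vertex 0.000 0.000 13.512
      vertex 26.246 15.096 13.512
      vertex 0.000 15.096 13.512
    endloop
  endfacet
  facet normal 0.0000 -1.0000 0.0000
    outer loop
      vertex 0.000 0.000 0.000
      vertex 26.246 0.000 0.000
      vertex 26.246 0.000 13.512
    endloop
  endfacet
  facet normal 0.0000 -1.0000 0.0000
    outer loop
      vertex 0.000 0.000 0.000
      vertex 26.246 0.000 13.512
      vertex 0.000 0.000 13.512
    endloop
  endfacet
  facet normal 0.0000 1.0000 0.0000
    outer loop
      vertex 26.246 15.096 13.512
      vertex 26.246 15.096 0.000
      vertex 0.000 15.096 0.000
    endloop
  endfacet
  facet normal 0.0000 1.0000 0.0000
    outer loop
      vertex 0.000 15.096 13.512
      vertex 26.246 15.096 13.512
      vertex 0.000 15.096 0.000
    endloop
  endfacet
  facet normal -1.0000 0.0000 0.0000
    outer loop
      vertex 0.000 15.096 13.512
      vertex 0.000 15.096 0.000
      vertex 0.000 0.000 0.000
    endloop
  endfacet
  facet normal -1.0000 0.0000 0.0000
    outer loop
      vertex 0.000 0.000 13.512
      vertex 0.000 15.096 13.512
      vertex 0.000 0.000 0.000
    endloop
  endfacet
  facet normal 1.0000 0.0000 0.0000
    outer loop
      vertex 26.246 0.000 0.000
      vertex 26.246 15.096 0.000
      vertex 26.246 15.096 13.512
    endloop
  endfacet
  facet normal 1.0000 0.0000 0.0000
    outer loop
      vertex 26.246 0.000 0.000
      vertex 26.246 15.096 13.512
      vertex 26.246 0.000 13.512
    endloop
  endfacet
endsolid part

The G0 Z moves step by Δz≈2.702 mm. Every layer's G1 loop is the same polygon, so the solid is a straight extrusion of it from z=0 to z≈13.5. Closing with flat bottom and top caps and triangulating gives 12 facets — a rectangular box, roughly 26.2 × 15.1 mm footprint and 13.5 mm tall.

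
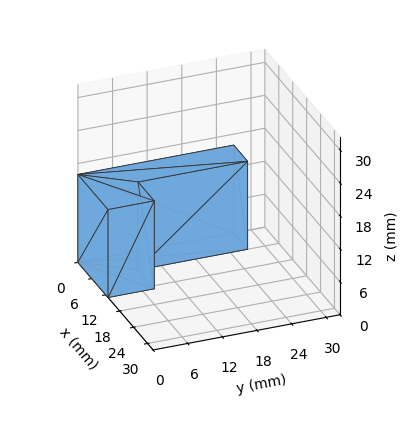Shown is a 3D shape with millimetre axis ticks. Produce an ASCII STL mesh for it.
Reading the render: the shape is an L-shaped prism: outer 13 × 27 mm, arm thicknesses ≈ 8 mm (horizontal) and 6 mm (vertical), extruded 16 mm in z (dimensions read to the nearest mm from the axis ticks). For the STL, each face is triangulated and given an outward normal.

solid part
  facet normal 0.0000 0.0000 -1.0000
    outer loop
      vertex 13.000 8.000 0.000
      vertex 13.000 0.000 0.000
      vertex 0.000 0.000 0.000
    endloop
  endfacet
  facet normal 0.0000 0.0000 -1.0000
    outer loop
      vertex 6.000 8.000 0.000
      vertex 13.000 8.000 0.000
      vertex 0.000 0.000 0.000
    endloop
  endfacet
  facet normal 0.0000 0.0000 -1.0000
    outer loop
      vertex 6.000 27.000 0.000
      vertex 6.000 8.000 0.000
      vertex 0.000 0.000 0.000
    endloop
  endfacet
  facet normal 0.0000 0.0000 -1.0000
    outer loop
      vertex 0.000 27.000 0.000
      vertex 6.000 27.000 0.000
      vertex 0.000 0.000 0.000
    endloop
  endfacet
  facet normal 0.0000 0.0000 1.0000
    outer loop
      vertex 0.000 0.000 16.000
      vertex 13.000 0.000 16.000
      vertex 13.000 8.000 16.000
    endloop
  endfacet
  facet normal 0.0000 0.0000 1.0000
    outer loop
      vertex 0.000 0.000 16.000
      vertex 13.000 8.000 16.000
      vertex 6.000 8.000 16.000
    endloop
  endfacet
  facet normal 0.0000 0.0000 1.0000
    outer loop
      vertex 0.000 0.000 16.000
      vertex 6.000 8.000 16.000
      vertex 6.000 27.000 16.000
    endloop
  endfacet
  facet normal 0.0000 0.0000 1.0000
    outer loop
      vertex 0.000 0.000 16.000
      vertex 6.000 27.000 16.000
      vertex 0.000 27.000 16.000
    endloop
  endfacet
  facet normal 0.0000 -1.0000 0.0000
    outer loop
      vertex 0.000 0.000 0.000
      vertex 13.000 0.000 0.000
      vertex 13.000 0.000 16.000
    endloop
  endfacet
  facet normal 0.0000 -1.0000 0.0000
    outer loop
      vertex 0.000 0.000 0.000
      vertex 13.000 0.000 16.000
      vertex 0.000 0.000 16.000
    endloop
  endfacet
  facet normal 1.0000 0.0000 0.0000
    outer loop
      vertex 13.000 0.000 0.000
      vertex 13.000 8.000 0.000
      vertex 13.000 8.000 16.000
    endloop
  endfacet
  facet normal 1.0000 0.0000 0.0000
    outer loop
      vertex 13.000 0.000 0.000
      vertex 13.000 8.000 16.000
      vertex 13.000 0.000 16.000
    endloop
  endfacet
  facet normal 0.0000 1.0000 0.0000
    outer loop
      vertex 13.000 8.000 0.000
      vertex 6.000 8.000 0.000
      vertex 6.000 8.000 16.000
    endloop
  endfacet
  facet normal 0.0000 1.0000 0.0000
    outer loop
      vertex 13.000 8.000 0.000
      vertex 6.000 8.000 16.000
      vertex 13.000 8.000 16.000
    endloop
  endfacet
  facet normal 1.0000 0.0000 0.0000
    outer loop
      vertex 6.000 8.000 0.000
      vertex 6.000 27.000 0.000
      vertex 6.000 27.000 16.000
    endloop
  endfacet
  facet normal 1.0000 0.0000 0.0000
    outer loop
      vertex 6.000 8.000 0.000
      vertex 6.000 27.000 16.000
      vertex 6.000 8.000 16.000
    endloop
  endfacet
  facet normal 0.0000 1.0000 0.0000
    outer loop
      vertex 6.000 27.000 0.000
      vertex 0.000 27.000 0.000
      vertex 0.000 27.000 16.000
    endloop
  endfacet
  facet normal 0.0000 1.0000 0.0000
    outer loop
      vertex 6.000 27.000 0.000
      vertex 0.000 27.000 16.000
      vertex 6.000 27.000 16.000
    endloop
  endfacet
  facet normal -1.0000 0.0000 0.0000
    outer loop
      vertex 0.000 27.000 0.000
      vertex 0.000 0.000 0.000
      vertex 0.000 0.000 16.000
    endloop
  endfacet
  facet normal -1.0000 0.0000 0.0000
    outer loop
      vertex 0.000 27.000 0.000
      vertex 0.000 0.000 16.000
      vertex 0.000 27.000 16.000
    endloop
  endfacet
endsolid part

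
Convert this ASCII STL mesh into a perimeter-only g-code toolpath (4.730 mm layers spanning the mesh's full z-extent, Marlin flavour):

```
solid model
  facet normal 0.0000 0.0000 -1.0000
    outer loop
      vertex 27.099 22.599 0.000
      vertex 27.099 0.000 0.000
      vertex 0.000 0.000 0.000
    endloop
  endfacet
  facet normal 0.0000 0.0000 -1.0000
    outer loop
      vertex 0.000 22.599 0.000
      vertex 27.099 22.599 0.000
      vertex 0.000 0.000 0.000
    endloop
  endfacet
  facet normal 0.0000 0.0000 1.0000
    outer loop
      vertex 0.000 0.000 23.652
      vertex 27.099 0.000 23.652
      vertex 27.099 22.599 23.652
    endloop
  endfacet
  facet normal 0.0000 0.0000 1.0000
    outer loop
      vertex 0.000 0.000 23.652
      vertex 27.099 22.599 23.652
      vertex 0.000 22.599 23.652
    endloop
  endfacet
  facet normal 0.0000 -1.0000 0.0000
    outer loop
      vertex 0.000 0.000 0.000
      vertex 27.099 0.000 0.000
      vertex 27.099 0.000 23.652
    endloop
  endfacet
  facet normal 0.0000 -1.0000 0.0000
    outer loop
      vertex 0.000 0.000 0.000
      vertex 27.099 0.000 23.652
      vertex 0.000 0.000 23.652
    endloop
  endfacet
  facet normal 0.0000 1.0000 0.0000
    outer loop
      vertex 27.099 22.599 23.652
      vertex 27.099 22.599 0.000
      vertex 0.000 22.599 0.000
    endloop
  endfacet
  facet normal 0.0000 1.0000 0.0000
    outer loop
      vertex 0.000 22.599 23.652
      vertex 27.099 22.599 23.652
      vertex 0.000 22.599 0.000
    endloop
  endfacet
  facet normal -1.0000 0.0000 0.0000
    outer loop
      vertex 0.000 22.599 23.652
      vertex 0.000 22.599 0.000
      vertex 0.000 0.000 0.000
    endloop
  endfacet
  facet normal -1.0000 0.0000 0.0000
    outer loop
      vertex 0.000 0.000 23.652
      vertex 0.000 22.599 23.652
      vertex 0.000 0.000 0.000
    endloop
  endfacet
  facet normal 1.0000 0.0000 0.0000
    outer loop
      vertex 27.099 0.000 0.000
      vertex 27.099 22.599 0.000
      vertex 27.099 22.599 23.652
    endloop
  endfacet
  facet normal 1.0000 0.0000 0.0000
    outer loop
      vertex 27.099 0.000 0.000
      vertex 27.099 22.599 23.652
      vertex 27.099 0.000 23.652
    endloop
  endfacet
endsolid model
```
; perimeter-only toolpath
G21 ; units = mm
G90 ; absolute positioning
G28 ; home
; layer 1
G0 Z4.730
G0 X0.000 Y0.000
G1 X27.099 Y0.000
G1 X27.099 Y22.599
G1 X0.000 Y22.599
G1 X0.000 Y0.000
; layer 2
G0 Z9.461
G0 X0.000 Y0.000
G1 X27.099 Y0.000
G1 X27.099 Y22.599
G1 X0.000 Y22.599
G1 X0.000 Y0.000
; layer 3
G0 Z14.191
G0 X0.000 Y0.000
G1 X27.099 Y0.000
G1 X27.099 Y22.599
G1 X0.000 Y22.599
G1 X0.000 Y0.000
; layer 4
G0 Z18.922
G0 X0.000 Y0.000
G1 X27.099 Y0.000
G1 X27.099 Y22.599
G1 X0.000 Y22.599
G1 X0.000 Y0.000
; layer 5
G0 Z23.652
G0 X0.000 Y0.000
G1 X27.099 Y0.000
G1 X27.099 Y22.599
G1 X0.000 Y22.599
G1 X0.000 Y0.000
M2 ; end

The solid is a rectangular box, roughly 27.1 × 22.6 mm footprint and 23.7 mm tall. Slicing at Δz = 4.730 mm — 5 equal slices spanning the solid's height, so layer i sits at z = i·h/5 — gives 5 non-empty perimeters. Each is a 4-segment closed polygon; G0 lifts to the layer z and rapids to the start vertex, then G1 traces the edges.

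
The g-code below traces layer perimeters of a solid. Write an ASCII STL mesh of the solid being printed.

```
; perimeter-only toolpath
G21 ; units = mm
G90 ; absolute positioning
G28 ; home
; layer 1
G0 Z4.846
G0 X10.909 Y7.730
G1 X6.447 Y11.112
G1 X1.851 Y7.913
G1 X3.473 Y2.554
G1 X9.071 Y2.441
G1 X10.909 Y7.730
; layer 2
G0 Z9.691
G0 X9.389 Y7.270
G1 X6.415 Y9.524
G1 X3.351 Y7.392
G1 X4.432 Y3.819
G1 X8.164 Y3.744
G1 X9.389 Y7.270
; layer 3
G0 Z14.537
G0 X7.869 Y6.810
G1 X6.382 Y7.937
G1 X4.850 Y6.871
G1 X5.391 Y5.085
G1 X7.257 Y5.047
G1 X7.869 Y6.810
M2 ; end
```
solid part
  facet normal 0.0000 0.0000 -1.0000
    outer loop
      vertex 0.352 8.434 0.000
      vertex 6.479 12.699 0.000
      vertex 12.428 8.190 0.000
    endloop
  endfacet
  facet normal 0.0000 0.0000 -1.0000
    outer loop
      vertex 2.514 1.289 0.000
      vertex 0.352 8.434 0.000
      vertex 12.428 8.190 0.000
    endloop
  endfacet
  facet normal 0.0000 0.0000 -1.0000
    outer loop
      vertex 9.978 1.138 0.000
      vertex 2.514 1.289 0.000
      vertex 12.428 8.190 0.000
    endloop
  endfacet
  facet normal 0.5839 0.7703 0.2562
    outer loop
      vertex 12.428 8.190 0.000
      vertex 6.479 12.699 0.000
      vertex 6.350 6.350 19.383
    endloop
  endfacet
  facet normal -0.5522 0.7933 0.2562
    outer loop
      vertex 6.479 12.699 0.000
      vertex 0.352 8.434 0.000
      vertex 6.350 6.350 19.383
    endloop
  endfacet
  facet normal -0.9252 -0.2800 0.2562
    outer loop
      vertex 0.352 8.434 0.000
      vertex 2.514 1.289 0.000
      vertex 6.350 6.350 19.383
    endloop
  endfacet
  facet normal -0.0196 -0.9664 0.2562
    outer loop
      vertex 2.514 1.289 0.000
      vertex 9.978 1.138 0.000
      vertex 6.350 6.350 19.383
    endloop
  endfacet
  facet normal 0.9131 -0.3172 0.2562
    outer loop
      vertex 9.978 1.138 0.000
      vertex 12.428 8.190 0.000
      vertex 6.350 6.350 19.383
    endloop
  endfacet
endsolid part

The G0 Z moves step by Δz≈4.846 mm. The G1 loops shrink linearly with z, so the solid tapers from its base footprint up to z≈19.4. Closing with a flat bottom cap and the tapered top and triangulating gives 8 facets — a regular 5-sided pyramid, base circumscribed radius ≈ 6.35 mm, apex at z ≈ 19.4 mm.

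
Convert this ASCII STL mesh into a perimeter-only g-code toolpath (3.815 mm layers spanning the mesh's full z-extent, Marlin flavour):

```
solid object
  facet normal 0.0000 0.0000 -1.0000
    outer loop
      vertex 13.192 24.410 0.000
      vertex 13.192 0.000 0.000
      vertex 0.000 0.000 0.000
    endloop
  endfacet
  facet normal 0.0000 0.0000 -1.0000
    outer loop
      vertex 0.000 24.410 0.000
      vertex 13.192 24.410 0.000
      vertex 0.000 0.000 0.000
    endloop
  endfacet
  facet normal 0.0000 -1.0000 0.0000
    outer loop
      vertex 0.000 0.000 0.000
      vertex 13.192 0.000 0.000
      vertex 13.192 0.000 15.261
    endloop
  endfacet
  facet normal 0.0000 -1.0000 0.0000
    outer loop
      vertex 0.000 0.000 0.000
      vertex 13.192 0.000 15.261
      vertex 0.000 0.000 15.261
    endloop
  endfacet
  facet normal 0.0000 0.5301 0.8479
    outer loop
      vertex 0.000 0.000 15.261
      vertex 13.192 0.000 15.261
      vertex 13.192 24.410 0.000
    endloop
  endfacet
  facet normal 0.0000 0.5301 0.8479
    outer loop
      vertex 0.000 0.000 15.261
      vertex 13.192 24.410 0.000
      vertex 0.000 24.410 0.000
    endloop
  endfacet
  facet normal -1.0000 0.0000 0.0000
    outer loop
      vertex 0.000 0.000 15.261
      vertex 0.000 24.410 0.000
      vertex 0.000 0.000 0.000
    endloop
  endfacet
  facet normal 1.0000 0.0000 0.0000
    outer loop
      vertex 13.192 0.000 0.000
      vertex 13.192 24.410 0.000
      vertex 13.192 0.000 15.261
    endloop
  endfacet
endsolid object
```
; perimeter-only toolpath
G21 ; units = mm
G90 ; absolute positioning
G28 ; home
; layer 1
G0 Z3.815
G0 X0.000 Y0.000
G1 X13.192 Y0.000
G1 X13.192 Y18.308
G1 X0.000 Y18.308
G1 X0.000 Y0.000
; layer 2
G0 Z7.630
G0 X0.000 Y0.000
G1 X13.192 Y0.000
G1 X13.192 Y12.205
G1 X0.000 Y12.205
G1 X0.000 Y0.000
; layer 3
G0 Z11.446
G0 X0.000 Y0.000
G1 X13.192 Y0.000
G1 X13.192 Y6.102
G1 X0.000 Y6.102
G1 X0.000 Y0.000
M2 ; end

The solid is a wedge (ramp): 13.2 × 24.4 mm base, rising to 15.3 mm along the y=0 edge and sloping linearly to z=0 at y=24.4. Slicing at Δz = 3.815 mm — 4 equal slices spanning the solid's height, so layer i sits at z = i·h/4 — gives 3 non-empty perimeters. Each is a 4-segment closed polygon; G0 lifts to the layer z and rapids to the start vertex, then G1 traces the edges. The cross-section shrinks linearly with z (the slice at the apex is degenerate and omitted).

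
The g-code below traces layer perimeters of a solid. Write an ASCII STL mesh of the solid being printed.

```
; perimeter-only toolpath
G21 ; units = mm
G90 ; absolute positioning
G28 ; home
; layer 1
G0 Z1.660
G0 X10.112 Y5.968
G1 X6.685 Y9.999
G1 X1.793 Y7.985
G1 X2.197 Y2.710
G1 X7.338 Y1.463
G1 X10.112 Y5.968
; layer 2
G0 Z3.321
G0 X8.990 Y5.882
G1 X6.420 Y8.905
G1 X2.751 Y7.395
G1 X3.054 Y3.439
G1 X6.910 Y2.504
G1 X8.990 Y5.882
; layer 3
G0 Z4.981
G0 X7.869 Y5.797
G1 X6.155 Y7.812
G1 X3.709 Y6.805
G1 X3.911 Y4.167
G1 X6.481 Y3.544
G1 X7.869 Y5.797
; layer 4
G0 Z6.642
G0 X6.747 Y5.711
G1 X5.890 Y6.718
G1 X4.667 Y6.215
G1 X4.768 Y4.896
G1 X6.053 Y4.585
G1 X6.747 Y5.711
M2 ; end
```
solid part
  facet normal 0.0000 0.0000 -1.0000
    outer loop
      vertex 0.835 8.575 0.000
      vertex 6.950 11.092 0.000
      vertex 11.234 6.054 0.000
    endloop
  endfacet
  facet normal 0.0000 0.0000 -1.0000
    outer loop
      vertex 1.340 1.981 0.000
      vertex 0.835 8.575 0.000
      vertex 11.234 6.054 0.000
    endloop
  endfacet
  facet normal 0.0000 0.0000 -1.0000
    outer loop
      vertex 7.766 0.423 0.000
      vertex 1.340 1.981 0.000
      vertex 11.234 6.054 0.000
    endloop
  endfacet
  facet normal 0.6680 0.5680 0.4807
    outer loop
      vertex 11.234 6.054 0.000
      vertex 6.950 11.092 0.000
      vertex 5.625 5.625 8.302
    endloop
  endfacet
  facet normal -0.3338 0.8109 0.4807
    outer loop
      vertex 6.950 11.092 0.000
      vertex 0.835 8.575 0.000
      vertex 5.625 5.625 8.302
    endloop
  endfacet
  facet normal -0.8743 -0.0670 0.4807
    outer loop
      vertex 0.835 8.575 0.000
      vertex 1.340 1.981 0.000
      vertex 5.625 5.625 8.302
    endloop
  endfacet
  facet normal -0.2066 -0.8522 0.4807
    outer loop
      vertex 1.340 1.981 0.000
      vertex 7.766 0.423 0.000
      vertex 5.625 5.625 8.302
    endloop
  endfacet
  facet normal 0.7466 -0.4598 0.4807
    outer loop
      vertex 7.766 0.423 0.000
      vertex 11.234 6.054 0.000
      vertex 5.625 5.625 8.302
    endloop
  endfacet
endsolid part

The G0 Z moves step by Δz≈1.660 mm. The G1 loops shrink linearly with z, so the solid tapers from its base footprint up to z≈8.3. Closing with a flat bottom cap and the tapered top and triangulating gives 8 facets — a regular 5-sided pyramid, base circumscribed radius ≈ 5.62 mm, apex at z ≈ 8.3 mm.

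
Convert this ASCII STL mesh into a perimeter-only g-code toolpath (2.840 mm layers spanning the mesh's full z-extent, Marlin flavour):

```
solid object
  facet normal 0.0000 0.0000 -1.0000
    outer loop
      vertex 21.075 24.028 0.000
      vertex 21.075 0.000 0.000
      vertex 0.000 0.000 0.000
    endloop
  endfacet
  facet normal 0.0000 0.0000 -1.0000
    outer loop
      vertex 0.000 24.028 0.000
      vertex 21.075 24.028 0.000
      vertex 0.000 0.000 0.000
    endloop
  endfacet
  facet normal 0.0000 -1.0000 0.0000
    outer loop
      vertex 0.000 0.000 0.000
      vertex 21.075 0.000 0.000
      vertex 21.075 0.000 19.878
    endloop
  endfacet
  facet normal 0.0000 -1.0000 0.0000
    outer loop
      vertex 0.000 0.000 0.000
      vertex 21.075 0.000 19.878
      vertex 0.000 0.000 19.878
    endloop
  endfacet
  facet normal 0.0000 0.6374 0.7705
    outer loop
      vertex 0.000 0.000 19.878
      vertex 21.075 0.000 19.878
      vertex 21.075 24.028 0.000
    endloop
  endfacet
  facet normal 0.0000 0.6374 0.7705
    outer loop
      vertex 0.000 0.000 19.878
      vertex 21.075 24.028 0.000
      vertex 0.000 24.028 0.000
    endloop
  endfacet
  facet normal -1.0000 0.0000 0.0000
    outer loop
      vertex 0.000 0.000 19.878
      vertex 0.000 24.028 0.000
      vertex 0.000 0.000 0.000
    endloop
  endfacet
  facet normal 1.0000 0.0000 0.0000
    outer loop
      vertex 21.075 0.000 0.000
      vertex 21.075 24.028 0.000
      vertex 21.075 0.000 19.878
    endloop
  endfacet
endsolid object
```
; perimeter-only toolpath
G21 ; units = mm
G90 ; absolute positioning
G28 ; home
; layer 1
G0 Z2.840
G0 X0.000 Y0.000
G1 X21.075 Y0.000
G1 X21.075 Y20.595
G1 X0.000 Y20.595
G1 X0.000 Y0.000
; layer 2
G0 Z5.679
G0 X0.000 Y0.000
G1 X21.075 Y0.000
G1 X21.075 Y17.163
G1 X0.000 Y17.163
G1 X0.000 Y0.000
; layer 3
G0 Z8.519
G0 X0.000 Y0.000
G1 X21.075 Y0.000
G1 X21.075 Y13.730
G1 X0.000 Y13.730
G1 X0.000 Y0.000
; layer 4
G0 Z11.359
G0 X0.000 Y0.000
G1 X21.075 Y0.000
G1 X21.075 Y10.298
G1 X0.000 Y10.298
G1 X0.000 Y0.000
; layer 5
G0 Z14.199
G0 X0.000 Y0.000
G1 X21.075 Y0.000
G1 X21.075 Y6.865
G1 X0.000 Y6.865
G1 X0.000 Y0.000
; layer 6
G0 Z17.038
G0 X0.000 Y0.000
G1 X21.075 Y0.000
G1 X21.075 Y3.433
G1 X0.000 Y3.433
G1 X0.000 Y0.000
M2 ; end

The solid is a wedge (ramp): 21.1 × 24 mm base, rising to 19.9 mm along the y=0 edge and sloping linearly to z=0 at y=24. Slicing at Δz = 2.840 mm — 7 equal slices spanning the solid's height, so layer i sits at z = i·h/7 — gives 6 non-empty perimeters. Each is a 4-segment closed polygon; G0 lifts to the layer z and rapids to the start vertex, then G1 traces the edges. The cross-section shrinks linearly with z (the slice at the apex is degenerate and omitted).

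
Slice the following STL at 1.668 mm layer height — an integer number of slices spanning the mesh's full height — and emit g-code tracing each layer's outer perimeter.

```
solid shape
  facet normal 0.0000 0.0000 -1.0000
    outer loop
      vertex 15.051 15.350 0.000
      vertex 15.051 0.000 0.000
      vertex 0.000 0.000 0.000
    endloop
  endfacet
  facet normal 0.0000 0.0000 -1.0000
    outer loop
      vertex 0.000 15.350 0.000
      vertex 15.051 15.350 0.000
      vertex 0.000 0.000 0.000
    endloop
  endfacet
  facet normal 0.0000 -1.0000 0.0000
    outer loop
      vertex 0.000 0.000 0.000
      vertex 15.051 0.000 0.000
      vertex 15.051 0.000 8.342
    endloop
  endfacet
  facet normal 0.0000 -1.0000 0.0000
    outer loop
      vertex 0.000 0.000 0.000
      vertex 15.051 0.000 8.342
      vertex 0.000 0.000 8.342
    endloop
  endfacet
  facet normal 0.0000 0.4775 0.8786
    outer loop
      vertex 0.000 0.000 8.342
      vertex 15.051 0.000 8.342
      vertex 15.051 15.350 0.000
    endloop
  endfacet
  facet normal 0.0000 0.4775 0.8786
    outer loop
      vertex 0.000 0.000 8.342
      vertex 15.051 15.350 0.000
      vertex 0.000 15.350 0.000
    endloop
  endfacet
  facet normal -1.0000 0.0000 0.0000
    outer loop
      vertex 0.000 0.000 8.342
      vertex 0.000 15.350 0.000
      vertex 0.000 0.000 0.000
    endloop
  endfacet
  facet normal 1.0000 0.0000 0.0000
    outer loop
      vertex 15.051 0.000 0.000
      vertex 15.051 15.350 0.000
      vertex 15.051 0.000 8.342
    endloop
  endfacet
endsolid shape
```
; perimeter-only toolpath
G21 ; units = mm
G90 ; absolute positioning
G28 ; home
; layer 1
G0 Z1.668
G0 X0.000 Y0.000
G1 X15.051 Y0.000
G1 X15.051 Y12.280
G1 X0.000 Y12.280
G1 X0.000 Y0.000
; layer 2
G0 Z3.337
G0 X0.000 Y0.000
G1 X15.051 Y0.000
G1 X15.051 Y9.210
G1 X0.000 Y9.210
G1 X0.000 Y0.000
; layer 3
G0 Z5.005
G0 X0.000 Y0.000
G1 X15.051 Y0.000
G1 X15.051 Y6.140
G1 X0.000 Y6.140
G1 X0.000 Y0.000
; layer 4
G0 Z6.674
G0 X0.000 Y0.000
G1 X15.051 Y0.000
G1 X15.051 Y3.070
G1 X0.000 Y3.070
G1 X0.000 Y0.000
M2 ; end

The solid is a wedge (ramp): 15.1 × 15.3 mm base, rising to 8.34 mm along the y=0 edge and sloping linearly to z=0 at y=15.3. Slicing at Δz = 1.668 mm — 5 equal slices spanning the solid's height, so layer i sits at z = i·h/5 — gives 4 non-empty perimeters. Each is a 4-segment closed polygon; G0 lifts to the layer z and rapids to the start vertex, then G1 traces the edges. The cross-section shrinks linearly with z (the slice at the apex is degenerate and omitted).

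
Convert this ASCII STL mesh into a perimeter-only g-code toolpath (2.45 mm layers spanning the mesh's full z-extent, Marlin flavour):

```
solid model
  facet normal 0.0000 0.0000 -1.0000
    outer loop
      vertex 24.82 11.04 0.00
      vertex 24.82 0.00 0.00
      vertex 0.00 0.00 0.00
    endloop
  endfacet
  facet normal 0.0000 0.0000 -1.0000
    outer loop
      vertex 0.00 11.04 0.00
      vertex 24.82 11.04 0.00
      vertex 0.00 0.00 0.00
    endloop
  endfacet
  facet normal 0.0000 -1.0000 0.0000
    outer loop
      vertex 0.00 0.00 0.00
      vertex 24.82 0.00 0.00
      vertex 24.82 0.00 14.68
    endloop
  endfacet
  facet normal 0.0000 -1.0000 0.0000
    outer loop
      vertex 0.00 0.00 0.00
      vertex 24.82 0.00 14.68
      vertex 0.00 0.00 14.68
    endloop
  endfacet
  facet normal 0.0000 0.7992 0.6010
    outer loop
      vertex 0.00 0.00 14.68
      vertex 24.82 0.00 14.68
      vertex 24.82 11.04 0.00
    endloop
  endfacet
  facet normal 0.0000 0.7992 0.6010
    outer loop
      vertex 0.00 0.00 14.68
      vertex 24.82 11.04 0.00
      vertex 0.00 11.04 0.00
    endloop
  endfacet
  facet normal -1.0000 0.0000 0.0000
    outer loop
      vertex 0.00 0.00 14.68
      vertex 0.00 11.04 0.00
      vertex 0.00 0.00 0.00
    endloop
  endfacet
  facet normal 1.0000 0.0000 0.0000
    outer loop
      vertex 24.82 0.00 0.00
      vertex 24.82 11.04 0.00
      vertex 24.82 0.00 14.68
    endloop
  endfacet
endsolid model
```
; perimeter-only toolpath
G21 ; units = mm
G90 ; absolute positioning
G28 ; home
; layer 1
G0 Z2.45
G0 X0.00 Y0.00
G1 X24.82 Y0.00
G1 X24.82 Y9.20
G1 X0.00 Y9.20
G1 X0.00 Y0.00
; layer 2
G0 Z4.89
G0 X0.00 Y0.00
G1 X24.82 Y0.00
G1 X24.82 Y7.36
G1 X0.00 Y7.36
G1 X0.00 Y0.00
; layer 3
G0 Z7.34
G0 X0.00 Y0.00
G1 X24.82 Y0.00
G1 X24.82 Y5.52
G1 X0.00 Y5.52
G1 X0.00 Y0.00
; layer 4
G0 Z9.79
G0 X0.00 Y0.00
G1 X24.82 Y0.00
G1 X24.82 Y3.68
G1 X0.00 Y3.68
G1 X0.00 Y0.00
; layer 5
G0 Z12.23
G0 X0.00 Y0.00
G1 X24.82 Y0.00
G1 X24.82 Y1.84
G1 X0.00 Y1.84
G1 X0.00 Y0.00
M2 ; end

The solid is a wedge (ramp): 24.8 × 11 mm base, rising to 14.7 mm along the y=0 edge and sloping linearly to z=0 at y=11. Slicing at Δz = 2.45 mm — 6 equal slices spanning the solid's height, so layer i sits at z = i·h/6 — gives 5 non-empty perimeters. Each is a 4-segment closed polygon; G0 lifts to the layer z and rapids to the start vertex, then G1 traces the edges. The cross-section shrinks linearly with z (the slice at the apex is degenerate and omitted).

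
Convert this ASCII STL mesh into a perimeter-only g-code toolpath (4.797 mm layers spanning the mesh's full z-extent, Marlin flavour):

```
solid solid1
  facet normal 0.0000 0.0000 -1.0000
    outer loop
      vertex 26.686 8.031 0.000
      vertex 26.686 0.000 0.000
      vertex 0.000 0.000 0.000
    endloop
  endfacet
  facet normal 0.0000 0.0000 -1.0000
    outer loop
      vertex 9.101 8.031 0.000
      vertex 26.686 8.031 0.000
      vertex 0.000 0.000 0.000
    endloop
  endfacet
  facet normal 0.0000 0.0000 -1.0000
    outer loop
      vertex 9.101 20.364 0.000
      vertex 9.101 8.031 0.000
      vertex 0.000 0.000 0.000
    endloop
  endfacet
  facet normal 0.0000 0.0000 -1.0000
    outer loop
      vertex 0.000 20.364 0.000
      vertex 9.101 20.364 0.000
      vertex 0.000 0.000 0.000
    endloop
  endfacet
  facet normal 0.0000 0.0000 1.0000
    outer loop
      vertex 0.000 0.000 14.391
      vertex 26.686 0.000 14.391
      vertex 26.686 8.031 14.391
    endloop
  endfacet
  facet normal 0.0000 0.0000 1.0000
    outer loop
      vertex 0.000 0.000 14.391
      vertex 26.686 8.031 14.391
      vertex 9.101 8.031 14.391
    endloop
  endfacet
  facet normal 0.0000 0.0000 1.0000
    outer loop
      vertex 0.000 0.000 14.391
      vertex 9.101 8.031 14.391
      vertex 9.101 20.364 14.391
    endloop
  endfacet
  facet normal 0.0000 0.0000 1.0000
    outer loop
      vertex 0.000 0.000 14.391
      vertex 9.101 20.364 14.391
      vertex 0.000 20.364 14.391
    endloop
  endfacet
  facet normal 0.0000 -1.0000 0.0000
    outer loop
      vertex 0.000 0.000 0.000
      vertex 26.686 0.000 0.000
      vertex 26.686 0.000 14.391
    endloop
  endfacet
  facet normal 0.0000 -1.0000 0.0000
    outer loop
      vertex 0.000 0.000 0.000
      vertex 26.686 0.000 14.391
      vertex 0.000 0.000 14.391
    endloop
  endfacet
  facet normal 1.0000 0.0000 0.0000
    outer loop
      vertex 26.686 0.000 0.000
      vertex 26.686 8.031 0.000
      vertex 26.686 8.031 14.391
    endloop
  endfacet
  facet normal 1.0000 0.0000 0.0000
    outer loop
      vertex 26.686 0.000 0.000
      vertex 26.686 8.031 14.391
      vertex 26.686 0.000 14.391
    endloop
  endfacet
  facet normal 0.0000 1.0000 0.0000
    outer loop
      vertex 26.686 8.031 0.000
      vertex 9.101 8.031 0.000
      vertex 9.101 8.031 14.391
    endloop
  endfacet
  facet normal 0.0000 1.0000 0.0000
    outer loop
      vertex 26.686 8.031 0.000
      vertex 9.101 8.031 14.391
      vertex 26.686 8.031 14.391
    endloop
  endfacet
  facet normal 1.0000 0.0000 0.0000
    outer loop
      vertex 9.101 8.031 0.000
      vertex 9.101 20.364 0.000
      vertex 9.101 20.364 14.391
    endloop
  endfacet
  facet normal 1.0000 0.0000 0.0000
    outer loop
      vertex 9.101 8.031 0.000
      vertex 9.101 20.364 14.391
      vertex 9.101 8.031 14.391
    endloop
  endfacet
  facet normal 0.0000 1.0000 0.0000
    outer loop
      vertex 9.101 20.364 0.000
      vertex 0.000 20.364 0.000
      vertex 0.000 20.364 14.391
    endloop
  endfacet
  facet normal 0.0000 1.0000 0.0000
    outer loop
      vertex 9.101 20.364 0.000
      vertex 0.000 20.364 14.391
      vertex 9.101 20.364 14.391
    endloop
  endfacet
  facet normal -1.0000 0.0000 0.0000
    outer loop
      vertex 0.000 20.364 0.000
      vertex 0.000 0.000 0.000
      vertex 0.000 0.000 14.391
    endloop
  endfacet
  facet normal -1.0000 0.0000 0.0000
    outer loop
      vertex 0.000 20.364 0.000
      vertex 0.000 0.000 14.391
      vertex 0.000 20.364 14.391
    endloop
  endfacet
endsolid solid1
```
; perimeter-only toolpath
G21 ; units = mm
G90 ; absolute positioning
G28 ; home
; layer 1
G0 Z4.797
G0 X0.000 Y0.000
G1 X26.686 Y0.000
G1 X26.686 Y8.031
G1 X9.101 Y8.031
G1 X9.101 Y20.364
G1 X0.000 Y20.364
G1 X0.000 Y0.000
; layer 2
G0 Z9.594
G0 X0.000 Y0.000
G1 X26.686 Y0.000
G1 X26.686 Y8.031
G1 X9.101 Y8.031
G1 X9.101 Y20.364
G1 X0.000 Y20.364
G1 X0.000 Y0.000
; layer 3
G0 Z14.391
G0 X0.000 Y0.000
G1 X26.686 Y0.000
G1 X26.686 Y8.031
G1 X9.101 Y8.031
G1 X9.101 Y20.364
G1 X0.000 Y20.364
G1 X0.000 Y0.000
M2 ; end

The solid is an L-shaped prism: outer 26.7 × 20.4 mm, arm thicknesses ≈ 8.03 mm (horizontal) and 9.1 mm (vertical), extruded 14.4 mm in z. Slicing at Δz = 4.797 mm — 3 equal slices spanning the solid's height, so layer i sits at z = i·h/3 — gives 3 non-empty perimeters. Each is a 6-segment closed polygon; G0 lifts to the layer z and rapids to the start vertex, then G1 traces the edges.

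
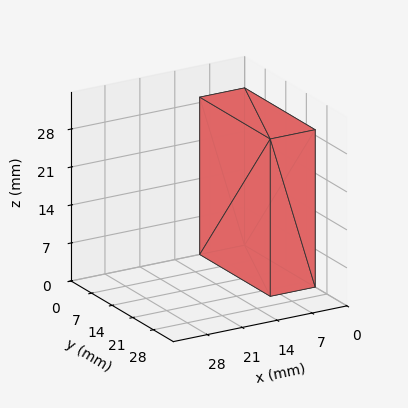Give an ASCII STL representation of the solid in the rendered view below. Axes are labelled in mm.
Reading the render: the shape is a rectangular box, roughly 9 × 24 mm footprint and 29 mm tall (dimensions read to the nearest mm from the axis ticks). For the STL, each face is triangulated and given an outward normal.

solid part
  facet normal 0.0000 0.0000 -1.0000
    outer loop
      vertex 9.00 24.00 0.00
      vertex 9.00 0.00 0.00
      vertex 0.00 0.00 0.00
    endloop
  endfacet
  facet normal 0.0000 0.0000 -1.0000
    outer loop
      vertex 0.00 24.00 0.00
      vertex 9.00 24.00 0.00
      vertex 0.00 0.00 0.00
    endloop
  endfacet
  facet normal 0.0000 0.0000 1.0000
    outer loop
      vertex 0.00 0.00 29.00
      vertex 9.00 0.00 29.00
      vertex 9.00 24.00 29.00
    endloop
  endfacet
  facet normal 0.0000 0.0000 1.0000
    outer loop
      vertex 0.00 0.00 29.00
      vertex 9.00 24.00 29.00
      vertex 0.00 24.00 29.00
    endloop
  endfacet
  facet normal 0.0000 -1.0000 0.0000
    outer loop
      vertex 0.00 0.00 0.00
      vertex 9.00 0.00 0.00
      vertex 9.00 0.00 29.00
    endloop
  endfacet
  facet normal 0.0000 -1.0000 0.0000
    outer loop
      vertex 0.00 0.00 0.00
      vertex 9.00 0.00 29.00
      vertex 0.00 0.00 29.00
    endloop
  endfacet
  facet normal 0.0000 1.0000 0.0000
    outer loop
      vertex 9.00 24.00 29.00
      vertex 9.00 24.00 0.00
      vertex 0.00 24.00 0.00
    endloop
  endfacet
  facet normal 0.0000 1.0000 0.0000
    outer loop
      vertex 0.00 24.00 29.00
      vertex 9.00 24.00 29.00
      vertex 0.00 24.00 0.00
    endloop
  endfacet
  facet normal -1.0000 0.0000 0.0000
    outer loop
      vertex 0.00 24.00 29.00
      vertex 0.00 24.00 0.00
      vertex 0.00 0.00 0.00
    endloop
  endfacet
  facet normal -1.0000 0.0000 0.0000
    outer loop
      vertex 0.00 0.00 29.00
      vertex 0.00 24.00 29.00
      vertex 0.00 0.00 0.00
    endloop
  endfacet
  facet normal 1.0000 0.0000 0.0000
    outer loop
      vertex 9.00 0.00 0.00
      vertex 9.00 24.00 0.00
      vertex 9.00 24.00 29.00
    endloop
  endfacet
  facet normal 1.0000 0.0000 0.0000
    outer loop
      vertex 9.00 0.00 0.00
      vertex 9.00 24.00 29.00
      vertex 9.00 0.00 29.00
    endloop
  endfacet
endsolid part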